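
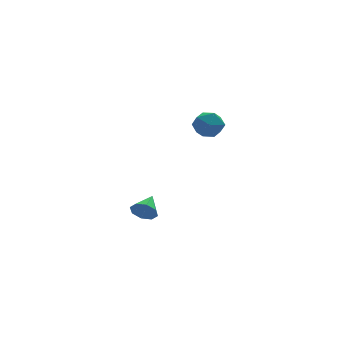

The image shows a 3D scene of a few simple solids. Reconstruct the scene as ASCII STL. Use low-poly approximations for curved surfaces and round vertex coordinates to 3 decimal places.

solid 
facet normal -0.276 0.961 0.034
outer loop
vertex -0.897 -1.28 2.902
vertex -1.758 -1.535 3.127
vertex -1.133 -1.379 3.792
endloop
endfacet
facet normal 0.413 0.887 0.208
outer loop
vertex -0.897 -1.28 2.902
vertex -1.133 -1.379 3.792
vertex -0.314 -1.69 3.493
endloop
endfacet
facet normal 0.746 0.572 -0.339
outer loop
vertex -0.897 -1.28 2.902
vertex -0.314 -1.69 3.493
vertex -0.433 -2.038 2.644
endloop
endfacet
facet normal 0.264 0.452 -0.852
outer loop
vertex -0.897 -1.28 2.902
vertex -0.433 -2.038 2.644
vertex -1.325 -1.942 2.418
endloop
endfacet
facet normal -0.367 0.692 -0.622
outer loop
vertex -0.897 -1.28 2.902
vertex -1.325 -1.942 2.418
vertex -1.758 -1.535 3.127
endloop
endfacet
facet normal 0.452 0.449 0.771
outer loop
vertex -0.314 -1.69 3.493
vertex -1.133 -1.379 3.792
vertex -0.815 -2.198 4.082
endloop
endfacet
facet normal -0.662 0.569 0.489
outer loop
vertex -1.133 -1.379 3.792
vertex -1.758 -1.535 3.127
vertex -1.707 -2.102 3.856
endloop
endfacet
facet normal -0.809 0.135 -0.572
outer loop
vertex -1.758 -1.535 3.127
vertex -1.325 -1.942 2.418
vertex -1.826 -2.45 3.007
endloop
endfacet
facet normal 0.212 -0.252 -0.944
outer loop
vertex -1.325 -1.942 2.418
vertex -0.433 -2.038 2.644
vertex -1.007 -2.761 2.708
endloop
endfacet
facet normal 0.992 -0.059 -0.115
outer loop
vertex -0.433 -2.038 2.644
vertex -0.314 -1.69 3.493
vertex -0.382 -2.605 3.373
endloop
endfacet
facet normal -0.264 -0.452 0.852
outer loop
vertex -1.243 -2.86 3.598
vertex -0.815 -2.198 4.082
vertex -1.707 -2.102 3.856
endloop
endfacet
facet normal -0.746 -0.572 0.339
outer loop
vertex -1.243 -2.86 3.598
vertex -1.707 -2.102 3.856
vertex -1.826 -2.45 3.007
endloop
endfacet
facet normal -0.413 -0.887 -0.208
outer loop
vertex -1.243 -2.86 3.598
vertex -1.826 -2.45 3.007
vertex -1.007 -2.761 2.708
endloop
endfacet
facet normal 0.276 -0.961 -0.034
outer loop
vertex -1.243 -2.86 3.598
vertex -1.007 -2.761 2.708
vertex -0.382 -2.605 3.373
endloop
endfacet
facet normal 0.367 -0.692 0.622
outer loop
vertex -1.243 -2.86 3.598
vertex -0.382 -2.605 3.373
vertex -0.815 -2.198 4.082
endloop
endfacet
facet normal -0.212 0.252 0.944
outer loop
vertex -1.707 -2.102 3.856
vertex -0.815 -2.198 4.082
vertex -1.133 -1.379 3.792
endloop
endfacet
facet normal -0.992 0.059 0.115
outer loop
vertex -1.826 -2.45 3.007
vertex -1.707 -2.102 3.856
vertex -1.758 -1.535 3.127
endloop
endfacet
facet normal -0.452 -0.449 -0.771
outer loop
vertex -1.007 -2.761 2.708
vertex -1.826 -2.45 3.007
vertex -1.325 -1.942 2.418
endloop
endfacet
facet normal 0.662 -0.569 -0.489
outer loop
vertex -0.382 -2.605 3.373
vertex -1.007 -2.761 2.708
vertex -0.433 -2.038 2.644
endloop
endfacet
facet normal 0.809 -0.135 0.572
outer loop
vertex -0.815 -2.198 4.082
vertex -0.382 -2.605 3.373
vertex -0.314 -1.69 3.493
endloop
endfacet
facet normal -0.567 -0.740 -0.363
outer loop
vertex -3.331 0.22 -4.345
vertex -3.749 0.223 -3.698
vertex -3.79 0.587 -4.376
endloop
endfacet
facet normal 0.496 0.565 -0.659
outer loop
vertex -3.331 0.22 -4.345
vertex -3.79 0.587 -4.376
vertex -2.971 1.237 -3.202
endloop
endfacet
facet normal -0.569 -0.739 -0.362
outer loop
vertex -3.79 0.587 -4.376
vertex -3.749 0.223 -3.698
vertex -4.225 0.742 -4.009
endloop
endfacet
facet normal -0.062 0.891 -0.450
outer loop
vertex -3.79 0.587 -4.376
vertex -4.225 0.742 -4.009
vertex -2.971 1.237 -3.202
endloop
endfacet
facet normal -0.568 -0.739 -0.363
outer loop
vertex -4.225 0.742 -4.009
vertex -3.749 0.223 -3.698
vertex -4.381 0.593 -3.461
endloop
endfacet
facet normal -0.431 0.894 0.121
outer loop
vertex -4.225 0.742 -4.009
vertex -4.381 0.593 -3.461
vertex -2.971 1.237 -3.202
endloop
endfacet
facet normal -0.568 -0.738 -0.363
outer loop
vertex -4.381 0.593 -3.461
vertex -3.749 0.223 -3.698
vertex -4.167 0.227 -3.052
endloop
endfacet
facet normal -0.394 0.573 0.719
outer loop
vertex -4.381 0.593 -3.461
vertex -4.167 0.227 -3.052
vertex -2.971 1.237 -3.202
endloop
endfacet
facet normal -0.566 -0.740 -0.362
outer loop
vertex -4.167 0.227 -3.052
vertex -3.749 0.223 -3.698
vertex -3.707 -0.14 -3.021
endloop
endfacet
facet normal 0.026 0.117 0.993
outer loop
vertex -4.167 0.227 -3.052
vertex -3.707 -0.14 -3.021
vertex -2.971 1.237 -3.202
endloop
endfacet
facet normal -0.568 -0.740 -0.361
outer loop
vertex -3.707 -0.14 -3.021
vertex -3.749 0.223 -3.698
vertex -3.272 -0.295 -3.387
endloop
endfacet
facet normal 0.585 -0.210 0.784
outer loop
vertex -3.707 -0.14 -3.021
vertex -3.272 -0.295 -3.387
vertex -2.971 1.237 -3.202
endloop
endfacet
facet normal -0.567 -0.740 -0.363
outer loop
vertex -3.272 -0.295 -3.387
vertex -3.749 0.223 -3.698
vertex -3.116 -0.146 -3.935
endloop
endfacet
facet normal 0.953 -0.213 0.213
outer loop
vertex -3.272 -0.295 -3.387
vertex -3.116 -0.146 -3.935
vertex -2.971 1.237 -3.202
endloop
endfacet
facet normal -0.567 -0.740 -0.363
outer loop
vertex -3.116 -0.146 -3.935
vertex -3.749 0.223 -3.698
vertex -3.331 0.22 -4.345
endloop
endfacet
facet normal 0.917 0.108 -0.385
outer loop
vertex -3.116 -0.146 -3.935
vertex -3.331 0.22 -4.345
vertex -2.971 1.237 -3.202
endloop
endfacet

endsolid


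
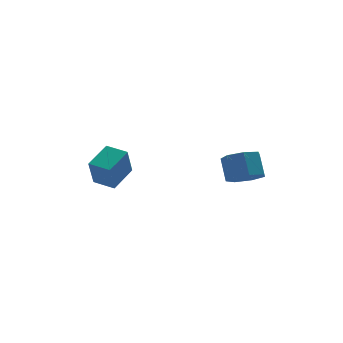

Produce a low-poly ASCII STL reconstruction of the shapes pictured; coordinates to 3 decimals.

solid 
facet normal -0.107 -0.651 -0.751
outer loop
vertex 2.516 -3.676 -2.981
vertex 1.975 -3.144 -3.365
vertex 2.82 -3.19 -3.446
endloop
endfacet
facet normal 0.905 -0.377 0.197
outer loop
vertex 2.516 -3.676 -2.981
vertex 2.82 -3.19 -3.446
vertex 2.646 -2.888 -2.072
endloop
endfacet
facet normal 0.905 -0.377 0.198
outer loop
vertex 2.646 -2.888 -2.072
vertex 2.82 -3.19 -3.446
vertex 2.95 -2.402 -2.536
endloop
endfacet
facet normal 0.107 0.651 0.752
outer loop
vertex 2.646 -2.888 -2.072
vertex 2.95 -2.402 -2.536
vertex 2.105 -2.356 -2.455
endloop
endfacet
facet normal -0.107 -0.651 -0.751
outer loop
vertex 2.82 -3.19 -3.446
vertex 1.975 -3.144 -3.365
vertex 2.488 -2.67 -3.849
endloop
endfacet
facet normal 0.886 0.280 -0.369
outer loop
vertex 2.82 -3.19 -3.446
vertex 2.488 -2.67 -3.849
vertex 2.95 -2.402 -2.536
endloop
endfacet
facet normal 0.886 0.279 -0.369
outer loop
vertex 2.95 -2.402 -2.536
vertex 2.488 -2.67 -3.849
vertex 2.618 -1.882 -2.94
endloop
endfacet
facet normal 0.107 0.652 0.751
outer loop
vertex 2.95 -2.402 -2.536
vertex 2.618 -1.882 -2.94
vertex 2.105 -2.356 -2.455
endloop
endfacet
facet normal -0.108 -0.651 -0.752
outer loop
vertex 2.488 -2.67 -3.849
vertex 1.975 -3.144 -3.365
vertex 1.769 -2.506 -3.888
endloop
endfacet
facet normal 0.201 0.726 -0.658
outer loop
vertex 2.488 -2.67 -3.849
vertex 1.769 -2.506 -3.888
vertex 2.618 -1.882 -2.94
endloop
endfacet
facet normal 0.201 0.726 -0.658
outer loop
vertex 2.618 -1.882 -2.94
vertex 1.769 -2.506 -3.888
vertex 1.899 -1.718 -2.979
endloop
endfacet
facet normal 0.108 0.652 0.751
outer loop
vertex 2.618 -1.882 -2.94
vertex 1.899 -1.718 -2.979
vertex 2.105 -2.356 -2.455
endloop
endfacet
facet normal -0.109 -0.651 -0.751
outer loop
vertex 1.769 -2.506 -3.888
vertex 1.975 -3.144 -3.365
vertex 1.206 -2.823 -3.532
endloop
endfacet
facet normal -0.637 0.625 -0.451
outer loop
vertex 1.769 -2.506 -3.888
vertex 1.206 -2.823 -3.532
vertex 1.899 -1.718 -2.979
endloop
endfacet
facet normal -0.637 0.625 -0.451
outer loop
vertex 1.899 -1.718 -2.979
vertex 1.206 -2.823 -3.532
vertex 1.336 -2.035 -2.623
endloop
endfacet
facet normal 0.108 0.652 0.751
outer loop
vertex 1.899 -1.718 -2.979
vertex 1.336 -2.035 -2.623
vertex 2.105 -2.356 -2.455
endloop
endfacet
facet normal -0.108 -0.650 -0.752
outer loop
vertex 1.206 -2.823 -3.532
vertex 1.975 -3.144 -3.365
vertex 1.222 -3.382 -3.051
endloop
endfacet
facet normal -0.994 0.054 0.096
outer loop
vertex 1.206 -2.823 -3.532
vertex 1.222 -3.382 -3.051
vertex 1.336 -2.035 -2.623
endloop
endfacet
facet normal -0.994 0.054 0.096
outer loop
vertex 1.336 -2.035 -2.623
vertex 1.222 -3.382 -3.051
vertex 1.352 -2.594 -2.142
endloop
endfacet
facet normal 0.107 0.650 0.752
outer loop
vertex 1.336 -2.035 -2.623
vertex 1.352 -2.594 -2.142
vertex 2.105 -2.356 -2.455
endloop
endfacet
facet normal -0.107 -0.652 -0.751
outer loop
vertex 1.222 -3.382 -3.051
vertex 1.975 -3.144 -3.365
vertex 1.805 -3.761 -2.805
endloop
endfacet
facet normal -0.603 -0.558 0.570
outer loop
vertex 1.222 -3.382 -3.051
vertex 1.805 -3.761 -2.805
vertex 1.352 -2.594 -2.142
endloop
endfacet
facet normal -0.603 -0.558 0.570
outer loop
vertex 1.352 -2.594 -2.142
vertex 1.805 -3.761 -2.805
vertex 1.935 -2.973 -1.896
endloop
endfacet
facet normal 0.106 0.651 0.751
outer loop
vertex 1.352 -2.594 -2.142
vertex 1.935 -2.973 -1.896
vertex 2.105 -2.356 -2.455
endloop
endfacet
facet normal -0.108 -0.652 -0.751
outer loop
vertex 1.805 -3.761 -2.805
vertex 1.975 -3.144 -3.365
vertex 2.516 -3.676 -2.981
endloop
endfacet
facet normal 0.242 -0.750 0.616
outer loop
vertex 1.805 -3.761 -2.805
vertex 2.516 -3.676 -2.981
vertex 1.935 -2.973 -1.896
endloop
endfacet
facet normal 0.242 -0.750 0.616
outer loop
vertex 1.935 -2.973 -1.896
vertex 2.516 -3.676 -2.981
vertex 2.646 -2.888 -2.072
endloop
endfacet
facet normal 0.108 0.651 0.751
outer loop
vertex 1.935 -2.973 -1.896
vertex 2.646 -2.888 -2.072
vertex 2.105 -2.356 -2.455
endloop
endfacet
facet normal -0.788 -0.516 -0.337
outer loop
vertex -3.391 -1.448 -2.528
vertex -3.981 -0.594 -2.455
vertex -3.047 -1.097 -3.87
endloop
endfacet
facet normal 0.566 -0.821 -0.070
outer loop
vertex -1.959 -0.386 -3.405
vertex -3.391 -1.448 -2.528
vertex -3.047 -1.097 -3.87
endloop
endfacet
facet normal -0.788 -0.515 -0.337
outer loop
vertex -3.047 -1.097 -3.87
vertex -3.981 -0.594 -2.455
vertex -3.636 -0.243 -3.798
endloop
endfacet
facet normal 0.241 0.245 -0.939
outer loop
vertex -3.636 -0.243 -3.798
vertex -1.959 -0.386 -3.405
vertex -3.047 -1.097 -3.87
endloop
endfacet
facet normal -0.240 -0.246 0.939
outer loop
vertex -3.391 -1.448 -2.528
vertex -2.893 0.117 -1.99
vertex -3.981 -0.594 -2.455
endloop
endfacet
facet normal 0.567 -0.821 -0.069
outer loop
vertex -2.304 -0.737 -2.062
vertex -3.391 -1.448 -2.528
vertex -1.959 -0.386 -3.405
endloop
endfacet
facet normal -0.242 -0.246 0.939
outer loop
vertex -2.304 -0.737 -2.062
vertex -2.893 0.117 -1.99
vertex -3.391 -1.448 -2.528
endloop
endfacet
facet normal -0.566 0.821 0.069
outer loop
vertex -3.981 -0.594 -2.455
vertex -2.893 0.117 -1.99
vertex -3.636 -0.243 -3.798
endloop
endfacet
facet normal 0.241 0.247 -0.939
outer loop
vertex -2.549 0.468 -3.332
vertex -1.959 -0.386 -3.405
vertex -3.636 -0.243 -3.798
endloop
endfacet
facet normal -0.567 0.821 0.069
outer loop
vertex -3.636 -0.243 -3.798
vertex -2.893 0.117 -1.99
vertex -2.549 0.468 -3.332
endloop
endfacet
facet normal 0.788 0.515 0.337
outer loop
vertex -2.549 0.468 -3.332
vertex -2.304 -0.737 -2.062
vertex -1.959 -0.386 -3.405
endloop
endfacet
facet normal 0.788 0.515 0.337
outer loop
vertex -2.893 0.117 -1.99
vertex -2.304 -0.737 -2.062
vertex -2.549 0.468 -3.332
endloop
endfacet

endsolid


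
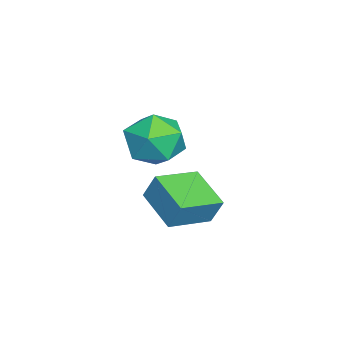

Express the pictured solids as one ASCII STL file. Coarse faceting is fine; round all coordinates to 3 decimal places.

solid 
facet normal -0.693 0.693 -0.199
outer loop
vertex -1.284 0.773 -1.096
vertex -0.001 1.87 -1.749
vertex -1.433 0.323 -2.144
endloop
endfacet
facet normal -0.709 -0.606 0.361
outer loop
vertex -0.199 -0.91 -1.791
vertex -1.284 0.773 -1.096
vertex -1.433 0.323 -2.144
endloop
endfacet
facet normal -0.693 0.693 -0.199
outer loop
vertex -1.433 0.323 -2.144
vertex -0.001 1.87 -1.749
vertex -0.15 1.42 -2.797
endloop
endfacet
facet normal -0.130 -0.391 -0.911
outer loop
vertex -0.15 1.42 -2.797
vertex -0.199 -0.91 -1.791
vertex -1.433 0.323 -2.144
endloop
endfacet
facet normal 0.130 0.391 0.911
outer loop
vertex -1.284 0.773 -1.096
vertex 1.233 0.637 -1.396
vertex -0.001 1.87 -1.749
endloop
endfacet
facet normal -0.709 -0.606 0.361
outer loop
vertex -0.05 -0.46 -0.743
vertex -1.284 0.773 -1.096
vertex -0.199 -0.91 -1.791
endloop
endfacet
facet normal 0.130 0.391 0.911
outer loop
vertex -0.05 -0.46 -0.743
vertex 1.233 0.637 -1.396
vertex -1.284 0.773 -1.096
endloop
endfacet
facet normal 0.709 0.606 -0.361
outer loop
vertex -0.001 1.87 -1.749
vertex 1.233 0.637 -1.396
vertex -0.15 1.42 -2.797
endloop
endfacet
facet normal -0.130 -0.391 -0.911
outer loop
vertex 1.084 0.187 -2.444
vertex -0.199 -0.91 -1.791
vertex -0.15 1.42 -2.797
endloop
endfacet
facet normal 0.709 0.606 -0.361
outer loop
vertex -0.15 1.42 -2.797
vertex 1.233 0.637 -1.396
vertex 1.084 0.187 -2.444
endloop
endfacet
facet normal 0.693 -0.693 0.199
outer loop
vertex 1.084 0.187 -2.444
vertex -0.05 -0.46 -0.743
vertex -0.199 -0.91 -1.791
endloop
endfacet
facet normal 0.693 -0.693 0.199
outer loop
vertex 1.233 0.637 -1.396
vertex -0.05 -0.46 -0.743
vertex 1.084 0.187 -2.444
endloop
endfacet
facet normal -0.992 0.000 0.125
outer loop
vertex -0.027 -0.248 1.062
vertex 0.098 -0.889 2.055
vertex 0.105 0.298 2.109
endloop
endfacet
facet normal -0.778 0.592 -0.211
outer loop
vertex -0.027 -0.248 1.062
vertex 0.105 0.298 2.109
vertex 0.676 0.706 1.15
endloop
endfacet
facet normal -0.437 0.397 -0.807
outer loop
vertex -0.027 -0.248 1.062
vertex 0.676 0.706 1.15
vertex 1.022 -0.229 0.503
endloop
endfacet
facet normal -0.442 -0.317 -0.839
outer loop
vertex -0.027 -0.248 1.062
vertex 1.022 -0.229 0.503
vertex 0.665 -1.215 1.063
endloop
endfacet
facet normal -0.784 -0.562 -0.264
outer loop
vertex -0.027 -0.248 1.062
vertex 0.665 -1.215 1.063
vertex 0.098 -0.889 2.055
endloop
endfacet
facet normal -0.309 0.927 0.210
outer loop
vertex 0.676 0.706 1.15
vertex 0.105 0.298 2.109
vertex 1.235 0.655 2.197
endloop
endfacet
facet normal -0.657 -0.030 0.754
outer loop
vertex 0.105 0.298 2.109
vertex 0.098 -0.889 2.055
vertex 0.878 -0.331 2.757
endloop
endfacet
facet normal -0.320 -0.939 0.125
outer loop
vertex 0.098 -0.889 2.055
vertex 0.665 -1.215 1.063
vertex 1.224 -1.266 2.11
endloop
endfacet
facet normal 0.234 -0.543 -0.806
outer loop
vertex 0.665 -1.215 1.063
vertex 1.022 -0.229 0.503
vertex 1.795 -0.858 1.151
endloop
endfacet
facet normal 0.241 0.611 -0.754
outer loop
vertex 1.022 -0.229 0.503
vertex 0.676 0.706 1.15
vertex 1.802 0.329 1.205
endloop
endfacet
facet normal 0.442 0.317 0.839
outer loop
vertex 1.927 -0.312 2.198
vertex 1.235 0.655 2.197
vertex 0.878 -0.331 2.757
endloop
endfacet
facet normal 0.437 -0.397 0.807
outer loop
vertex 1.927 -0.312 2.198
vertex 0.878 -0.331 2.757
vertex 1.224 -1.266 2.11
endloop
endfacet
facet normal 0.778 -0.592 0.211
outer loop
vertex 1.927 -0.312 2.198
vertex 1.224 -1.266 2.11
vertex 1.795 -0.858 1.151
endloop
endfacet
facet normal 0.992 -0.000 -0.125
outer loop
vertex 1.927 -0.312 2.198
vertex 1.795 -0.858 1.151
vertex 1.802 0.329 1.205
endloop
endfacet
facet normal 0.784 0.562 0.264
outer loop
vertex 1.927 -0.312 2.198
vertex 1.802 0.329 1.205
vertex 1.235 0.655 2.197
endloop
endfacet
facet normal -0.234 0.543 0.806
outer loop
vertex 0.878 -0.331 2.757
vertex 1.235 0.655 2.197
vertex 0.105 0.298 2.109
endloop
endfacet
facet normal -0.241 -0.611 0.754
outer loop
vertex 1.224 -1.266 2.11
vertex 0.878 -0.331 2.757
vertex 0.098 -0.889 2.055
endloop
endfacet
facet normal 0.309 -0.927 -0.210
outer loop
vertex 1.795 -0.858 1.151
vertex 1.224 -1.266 2.11
vertex 0.665 -1.215 1.063
endloop
endfacet
facet normal 0.657 0.030 -0.754
outer loop
vertex 1.802 0.329 1.205
vertex 1.795 -0.858 1.151
vertex 1.022 -0.229 0.503
endloop
endfacet
facet normal 0.320 0.939 -0.125
outer loop
vertex 1.235 0.655 2.197
vertex 1.802 0.329 1.205
vertex 0.676 0.706 1.15
endloop
endfacet

endsolid


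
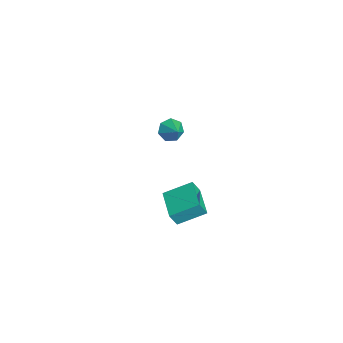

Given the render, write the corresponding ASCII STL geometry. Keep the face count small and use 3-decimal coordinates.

solid 
facet normal -0.996 0.005 0.092
outer loop
vertex 2.656 -2.605 3.888
vertex 2.725 -1.173 4.551
vertex 2.581 -2.217 3.058
endloop
endfacet
facet normal -0.044 -0.907 -0.420
outer loop
vertex 4.195 -2.227 2.909
vertex 2.656 -2.605 3.888
vertex 2.581 -2.217 3.058
endloop
endfacet
facet normal -0.996 0.006 0.092
outer loop
vertex 2.581 -2.217 3.058
vertex 2.725 -1.173 4.551
vertex 2.651 -0.785 3.721
endloop
endfacet
facet normal -0.081 0.422 -0.903
outer loop
vertex 2.651 -0.785 3.721
vertex 4.195 -2.227 2.909
vertex 2.581 -2.217 3.058
endloop
endfacet
facet normal 0.081 -0.422 0.903
outer loop
vertex 2.656 -2.605 3.888
vertex 4.339 -1.183 4.402
vertex 2.725 -1.173 4.551
endloop
endfacet
facet normal -0.044 -0.907 -0.420
outer loop
vertex 4.269 -2.615 3.739
vertex 2.656 -2.605 3.888
vertex 4.195 -2.227 2.909
endloop
endfacet
facet normal 0.081 -0.422 0.903
outer loop
vertex 4.269 -2.615 3.739
vertex 4.339 -1.183 4.402
vertex 2.656 -2.605 3.888
endloop
endfacet
facet normal 0.044 0.907 0.420
outer loop
vertex 2.725 -1.173 4.551
vertex 4.339 -1.183 4.402
vertex 2.651 -0.785 3.721
endloop
endfacet
facet normal -0.081 0.422 -0.903
outer loop
vertex 4.264 -0.795 3.572
vertex 4.195 -2.227 2.909
vertex 2.651 -0.785 3.721
endloop
endfacet
facet normal 0.044 0.907 0.420
outer loop
vertex 2.651 -0.785 3.721
vertex 4.339 -1.183 4.402
vertex 4.264 -0.795 3.572
endloop
endfacet
facet normal 0.996 -0.006 -0.091
outer loop
vertex 4.264 -0.795 3.572
vertex 4.269 -2.615 3.739
vertex 4.195 -2.227 2.909
endloop
endfacet
facet normal 0.996 -0.006 -0.093
outer loop
vertex 4.339 -1.183 4.402
vertex 4.269 -2.615 3.739
vertex 4.264 -0.795 3.572
endloop
endfacet
facet normal -0.797 -0.168 -0.580
outer loop
vertex -3.07 -0.691 2.033
vertex -3.432 -0.923 2.598
vertex -3.386 -0.262 2.343
endloop
endfacet
facet normal 0.675 0.689 -0.265
outer loop
vertex -3.07 -0.691 2.033
vertex -3.386 -0.262 2.343
vertex -2.548 -0.737 3.242
endloop
endfacet
facet normal -0.796 -0.169 -0.581
outer loop
vertex -3.386 -0.262 2.343
vertex -3.432 -0.923 2.598
vertex -3.737 -0.331 2.844
endloop
endfacet
facet normal 0.223 0.932 0.285
outer loop
vertex -3.386 -0.262 2.343
vertex -3.737 -0.331 2.844
vertex -2.548 -0.737 3.242
endloop
endfacet
facet normal -0.797 -0.170 -0.580
outer loop
vertex -3.737 -0.331 2.844
vertex -3.432 -0.923 2.598
vertex -3.858 -0.845 3.161
endloop
endfacet
facet normal -0.096 0.539 0.837
outer loop
vertex -3.737 -0.331 2.844
vertex -3.858 -0.845 3.161
vertex -2.548 -0.737 3.242
endloop
endfacet
facet normal -0.797 -0.167 -0.580
outer loop
vertex -3.858 -0.845 3.161
vertex -3.432 -0.923 2.598
vertex -3.659 -1.419 3.053
endloop
endfacet
facet normal -0.044 -0.199 0.979
outer loop
vertex -3.858 -0.845 3.161
vertex -3.659 -1.419 3.053
vertex -2.548 -0.737 3.242
endloop
endfacet
facet normal -0.797 -0.168 -0.581
outer loop
vertex -3.659 -1.419 3.053
vertex -3.432 -0.923 2.598
vertex -3.289 -1.619 2.603
endloop
endfacet
facet normal 0.341 -0.722 0.602
outer loop
vertex -3.659 -1.419 3.053
vertex -3.289 -1.619 2.603
vertex -2.548 -0.737 3.242
endloop
endfacet
facet normal -0.797 -0.168 -0.580
outer loop
vertex -3.289 -1.619 2.603
vertex -3.432 -0.923 2.598
vertex -3.027 -1.295 2.149
endloop
endfacet
facet normal 0.770 -0.638 -0.011
outer loop
vertex -3.289 -1.619 2.603
vertex -3.027 -1.295 2.149
vertex -2.548 -0.737 3.242
endloop
endfacet
facet normal -0.797 -0.168 -0.580
outer loop
vertex -3.027 -1.295 2.149
vertex -3.432 -0.923 2.598
vertex -3.07 -0.691 2.033
endloop
endfacet
facet normal 0.918 -0.011 -0.397
outer loop
vertex -3.027 -1.295 2.149
vertex -3.07 -0.691 2.033
vertex -2.548 -0.737 3.242
endloop
endfacet

endsolid


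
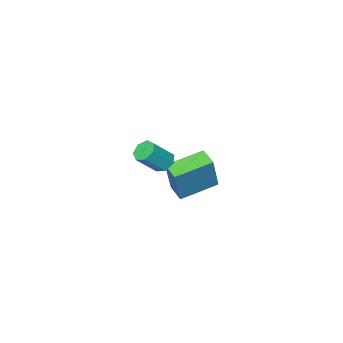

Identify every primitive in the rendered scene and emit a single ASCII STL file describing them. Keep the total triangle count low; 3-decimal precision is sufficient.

solid 
facet normal -0.941 0.239 0.239
outer loop
vertex -1.523 -2.456 -0.707
vertex -1.344 -1.554 -0.904
vertex -2.075 -2.756 -2.585
endloop
endfacet
facet normal -0.190 -0.959 0.209
outer loop
vertex -0.296 -3.206 -3.036
vertex -1.523 -2.456 -0.707
vertex -2.075 -2.756 -2.585
endloop
endfacet
facet normal -0.941 0.239 0.239
outer loop
vertex -2.075 -2.756 -2.585
vertex -1.344 -1.554 -0.904
vertex -1.896 -1.854 -2.782
endloop
endfacet
facet normal -0.279 -0.152 -0.948
outer loop
vertex -1.896 -1.854 -2.782
vertex -0.296 -3.206 -3.036
vertex -2.075 -2.756 -2.585
endloop
endfacet
facet normal 0.279 0.152 0.948
outer loop
vertex -1.523 -2.456 -0.707
vertex 0.435 -2.004 -1.355
vertex -1.344 -1.554 -0.904
endloop
endfacet
facet normal -0.190 -0.959 0.209
outer loop
vertex 0.256 -2.906 -1.158
vertex -1.523 -2.456 -0.707
vertex -0.296 -3.206 -3.036
endloop
endfacet
facet normal 0.279 0.152 0.948
outer loop
vertex 0.256 -2.906 -1.158
vertex 0.435 -2.004 -1.355
vertex -1.523 -2.456 -0.707
endloop
endfacet
facet normal 0.190 0.959 -0.209
outer loop
vertex -1.344 -1.554 -0.904
vertex 0.435 -2.004 -1.355
vertex -1.896 -1.854 -2.782
endloop
endfacet
facet normal -0.279 -0.152 -0.948
outer loop
vertex -0.117 -2.304 -3.233
vertex -0.296 -3.206 -3.036
vertex -1.896 -1.854 -2.782
endloop
endfacet
facet normal 0.190 0.959 -0.209
outer loop
vertex -1.896 -1.854 -2.782
vertex 0.435 -2.004 -1.355
vertex -0.117 -2.304 -3.233
endloop
endfacet
facet normal 0.941 -0.239 -0.239
outer loop
vertex -0.117 -2.304 -3.233
vertex 0.256 -2.906 -1.158
vertex -0.296 -3.206 -3.036
endloop
endfacet
facet normal 0.941 -0.239 -0.239
outer loop
vertex 0.435 -2.004 -1.355
vertex 0.256 -2.906 -1.158
vertex -0.117 -2.304 -3.233
endloop
endfacet
facet normal -0.666 0.145 -0.731
outer loop
vertex 3.567 1.407 2.352
vertex 3.283 0.955 2.521
vertex 3.221 1.487 2.683
endloop
endfacet
facet normal 0.219 0.976 -0.007
outer loop
vertex 3.567 1.407 2.352
vertex 3.221 1.487 2.683
vertex 4.441 1.217 3.309
endloop
endfacet
facet normal 0.220 0.975 -0.008
outer loop
vertex 4.441 1.217 3.309
vertex 3.221 1.487 2.683
vertex 4.095 1.298 3.641
endloop
endfacet
facet normal 0.667 -0.144 0.731
outer loop
vertex 4.441 1.217 3.309
vertex 4.095 1.298 3.641
vertex 4.157 0.765 3.479
endloop
endfacet
facet normal -0.668 0.145 -0.730
outer loop
vertex 3.221 1.487 2.683
vertex 3.283 0.955 2.521
vertex 2.922 1.167 2.893
endloop
endfacet
facet normal -0.419 0.738 0.528
outer loop
vertex 3.221 1.487 2.683
vertex 2.922 1.167 2.893
vertex 4.095 1.298 3.641
endloop
endfacet
facet normal -0.420 0.737 0.530
outer loop
vertex 4.095 1.298 3.641
vertex 2.922 1.167 2.893
vertex 3.796 0.977 3.85
endloop
endfacet
facet normal 0.667 -0.145 0.731
outer loop
vertex 4.095 1.298 3.641
vertex 3.796 0.977 3.85
vertex 4.157 0.765 3.479
endloop
endfacet
facet normal -0.668 0.144 -0.730
outer loop
vertex 2.922 1.167 2.893
vertex 3.283 0.955 2.521
vertex 2.895 0.687 2.823
endloop
endfacet
facet normal -0.743 -0.056 0.667
outer loop
vertex 2.922 1.167 2.893
vertex 2.895 0.687 2.823
vertex 3.796 0.977 3.85
endloop
endfacet
facet normal -0.743 -0.056 0.667
outer loop
vertex 3.796 0.977 3.85
vertex 2.895 0.687 2.823
vertex 3.769 0.497 3.78
endloop
endfacet
facet normal 0.667 -0.144 0.731
outer loop
vertex 3.796 0.977 3.85
vertex 3.769 0.497 3.78
vertex 4.157 0.765 3.479
endloop
endfacet
facet normal -0.668 0.143 -0.731
outer loop
vertex 2.895 0.687 2.823
vertex 3.283 0.955 2.521
vertex 3.16 0.408 2.526
endloop
endfacet
facet normal -0.508 -0.806 0.304
outer loop
vertex 2.895 0.687 2.823
vertex 3.16 0.408 2.526
vertex 3.769 0.497 3.78
endloop
endfacet
facet normal -0.507 -0.807 0.303
outer loop
vertex 3.769 0.497 3.78
vertex 3.16 0.408 2.526
vertex 4.034 0.219 3.483
endloop
endfacet
facet normal 0.667 -0.145 0.731
outer loop
vertex 3.769 0.497 3.78
vertex 4.034 0.219 3.483
vertex 4.157 0.765 3.479
endloop
endfacet
facet normal -0.668 0.143 -0.730
outer loop
vertex 3.16 0.408 2.526
vertex 3.283 0.955 2.521
vertex 3.518 0.542 2.225
endloop
endfacet
facet normal 0.112 -0.950 -0.290
outer loop
vertex 3.16 0.408 2.526
vertex 3.518 0.542 2.225
vertex 4.034 0.219 3.483
endloop
endfacet
facet normal 0.110 -0.951 -0.289
outer loop
vertex 4.034 0.219 3.483
vertex 3.518 0.542 2.225
vertex 4.392 0.352 3.182
endloop
endfacet
facet normal 0.668 -0.145 0.730
outer loop
vertex 4.034 0.219 3.483
vertex 4.392 0.352 3.182
vertex 4.157 0.765 3.479
endloop
endfacet
facet normal -0.666 0.145 -0.731
outer loop
vertex 3.518 0.542 2.225
vertex 3.283 0.955 2.521
vertex 3.699 0.986 2.148
endloop
endfacet
facet normal 0.645 -0.378 -0.664
outer loop
vertex 3.518 0.542 2.225
vertex 3.699 0.986 2.148
vertex 4.392 0.352 3.182
endloop
endfacet
facet normal 0.645 -0.378 -0.664
outer loop
vertex 4.392 0.352 3.182
vertex 3.699 0.986 2.148
vertex 4.573 0.796 3.105
endloop
endfacet
facet normal 0.667 -0.145 0.730
outer loop
vertex 4.392 0.352 3.182
vertex 4.573 0.796 3.105
vertex 4.157 0.765 3.479
endloop
endfacet
facet normal -0.666 0.145 -0.731
outer loop
vertex 3.699 0.986 2.148
vertex 3.283 0.955 2.521
vertex 3.567 1.407 2.352
endloop
endfacet
facet normal 0.694 0.478 -0.538
outer loop
vertex 3.699 0.986 2.148
vertex 3.567 1.407 2.352
vertex 4.573 0.796 3.105
endloop
endfacet
facet normal 0.694 0.478 -0.538
outer loop
vertex 4.573 0.796 3.105
vertex 3.567 1.407 2.352
vertex 4.441 1.217 3.309
endloop
endfacet
facet normal 0.667 -0.145 0.730
outer loop
vertex 4.573 0.796 3.105
vertex 4.441 1.217 3.309
vertex 4.157 0.765 3.479
endloop
endfacet

endsolid


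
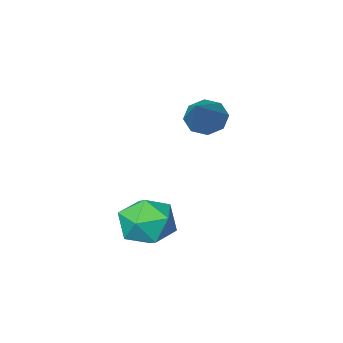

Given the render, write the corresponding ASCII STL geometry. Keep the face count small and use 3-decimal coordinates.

solid 
facet normal -0.535 -0.597 -0.598
outer loop
vertex 0.023 0.427 -0.362
vertex -0.542 0.826 -0.255
vertex -0.019 0.823 -0.72
endloop
endfacet
facet normal 0.965 -0.111 -0.236
outer loop
vertex 0.023 0.427 -0.362
vertex -0.019 0.823 -0.72
vertex 0.522 2.014 0.935
endloop
endfacet
facet normal -0.535 -0.597 -0.598
outer loop
vertex -0.019 0.823 -0.72
vertex -0.542 0.826 -0.255
vertex -0.367 1.221 -0.806
endloop
endfacet
facet normal 0.679 0.472 -0.562
outer loop
vertex -0.019 0.823 -0.72
vertex -0.367 1.221 -0.806
vertex 0.522 2.014 0.935
endloop
endfacet
facet normal -0.534 -0.598 -0.598
outer loop
vertex -0.367 1.221 -0.806
vertex -0.542 0.826 -0.255
vertex -0.818 1.387 -0.569
endloop
endfacet
facet normal 0.090 0.888 -0.451
outer loop
vertex -0.367 1.221 -0.806
vertex -0.818 1.387 -0.569
vertex 0.522 2.014 0.935
endloop
endfacet
facet normal -0.535 -0.598 -0.597
outer loop
vertex -0.818 1.387 -0.569
vertex -0.542 0.826 -0.255
vertex -1.107 1.225 -0.148
endloop
endfacet
facet normal -0.453 0.891 0.032
outer loop
vertex -0.818 1.387 -0.569
vertex -1.107 1.225 -0.148
vertex 0.522 2.014 0.935
endloop
endfacet
facet normal -0.535 -0.597 -0.598
outer loop
vertex -1.107 1.225 -0.148
vertex -0.542 0.826 -0.255
vertex -1.065 0.829 0.21
endloop
endfacet
facet normal -0.635 0.480 0.605
outer loop
vertex -1.107 1.225 -0.148
vertex -1.065 0.829 0.21
vertex 0.522 2.014 0.935
endloop
endfacet
facet normal -0.535 -0.597 -0.598
outer loop
vertex -1.065 0.829 0.21
vertex -0.542 0.826 -0.255
vertex -0.717 0.431 0.296
endloop
endfacet
facet normal -0.348 -0.103 0.932
outer loop
vertex -1.065 0.829 0.21
vertex -0.717 0.431 0.296
vertex 0.522 2.014 0.935
endloop
endfacet
facet normal -0.535 -0.597 -0.598
outer loop
vertex -0.717 0.431 0.296
vertex -0.542 0.826 -0.255
vertex -0.266 0.264 0.059
endloop
endfacet
facet normal 0.239 -0.519 0.821
outer loop
vertex -0.717 0.431 0.296
vertex -0.266 0.264 0.059
vertex 0.522 2.014 0.935
endloop
endfacet
facet normal -0.535 -0.597 -0.598
outer loop
vertex -0.266 0.264 0.059
vertex -0.542 0.826 -0.255
vertex 0.023 0.427 -0.362
endloop
endfacet
facet normal 0.784 -0.521 0.336
outer loop
vertex -0.266 0.264 0.059
vertex 0.023 0.427 -0.362
vertex 0.522 2.014 0.935
endloop
endfacet
facet normal -0.807 0.533 0.254
outer loop
vertex 1.767 3.065 -3.424
vertex 1.706 2.576 -2.591
vertex 2.229 3.389 -2.637
endloop
endfacet
facet normal -0.369 0.916 -0.160
outer loop
vertex 1.767 3.065 -3.424
vertex 2.229 3.389 -2.637
vertex 2.666 3.414 -3.5
endloop
endfacet
facet normal -0.284 0.564 -0.775
outer loop
vertex 1.767 3.065 -3.424
vertex 2.666 3.414 -3.5
vertex 2.413 2.617 -3.987
endloop
endfacet
facet normal -0.671 -0.036 -0.741
outer loop
vertex 1.767 3.065 -3.424
vertex 2.413 2.617 -3.987
vertex 1.82 2.1 -3.425
endloop
endfacet
facet normal -0.993 -0.054 -0.105
outer loop
vertex 1.767 3.065 -3.424
vertex 1.82 2.1 -3.425
vertex 1.706 2.576 -2.591
endloop
endfacet
facet normal 0.268 0.950 0.163
outer loop
vertex 2.666 3.414 -3.5
vertex 2.229 3.389 -2.637
vertex 3.16 3.14 -2.715
endloop
endfacet
facet normal -0.442 0.332 0.833
outer loop
vertex 2.229 3.389 -2.637
vertex 1.706 2.576 -2.591
vertex 2.567 2.623 -2.153
endloop
endfacet
facet normal -0.744 -0.619 0.252
outer loop
vertex 1.706 2.576 -2.591
vertex 1.82 2.1 -3.425
vertex 2.314 1.826 -2.64
endloop
endfacet
facet normal -0.223 -0.589 -0.777
outer loop
vertex 1.82 2.1 -3.425
vertex 2.413 2.617 -3.987
vertex 2.751 1.851 -3.503
endloop
endfacet
facet normal 0.403 0.381 -0.832
outer loop
vertex 2.413 2.617 -3.987
vertex 2.666 3.414 -3.5
vertex 3.274 2.664 -3.549
endloop
endfacet
facet normal 0.671 0.036 0.741
outer loop
vertex 3.213 2.175 -2.716
vertex 3.16 3.14 -2.715
vertex 2.567 2.623 -2.153
endloop
endfacet
facet normal 0.284 -0.564 0.775
outer loop
vertex 3.213 2.175 -2.716
vertex 2.567 2.623 -2.153
vertex 2.314 1.826 -2.64
endloop
endfacet
facet normal 0.369 -0.916 0.160
outer loop
vertex 3.213 2.175 -2.716
vertex 2.314 1.826 -2.64
vertex 2.751 1.851 -3.503
endloop
endfacet
facet normal 0.807 -0.533 -0.254
outer loop
vertex 3.213 2.175 -2.716
vertex 2.751 1.851 -3.503
vertex 3.274 2.664 -3.549
endloop
endfacet
facet normal 0.993 0.054 0.105
outer loop
vertex 3.213 2.175 -2.716
vertex 3.274 2.664 -3.549
vertex 3.16 3.14 -2.715
endloop
endfacet
facet normal 0.223 0.589 0.777
outer loop
vertex 2.567 2.623 -2.153
vertex 3.16 3.14 -2.715
vertex 2.229 3.389 -2.637
endloop
endfacet
facet normal -0.403 -0.381 0.832
outer loop
vertex 2.314 1.826 -2.64
vertex 2.567 2.623 -2.153
vertex 1.706 2.576 -2.591
endloop
endfacet
facet normal -0.268 -0.950 -0.163
outer loop
vertex 2.751 1.851 -3.503
vertex 2.314 1.826 -2.64
vertex 1.82 2.1 -3.425
endloop
endfacet
facet normal 0.442 -0.332 -0.833
outer loop
vertex 3.274 2.664 -3.549
vertex 2.751 1.851 -3.503
vertex 2.413 2.617 -3.987
endloop
endfacet
facet normal 0.744 0.619 -0.252
outer loop
vertex 3.16 3.14 -2.715
vertex 3.274 2.664 -3.549
vertex 2.666 3.414 -3.5
endloop
endfacet

endsolid


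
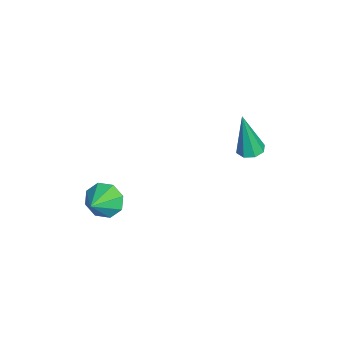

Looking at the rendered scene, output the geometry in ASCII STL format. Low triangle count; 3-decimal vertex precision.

solid 
facet normal -0.054 0.166 -0.985
outer loop
vertex -0.987 1.141 1.828
vertex -1.494 1.345 1.89
vertex -0.986 1.556 1.898
endloop
endfacet
facet normal 0.981 -0.035 0.191
outer loop
vertex -0.987 1.141 1.828
vertex -0.986 1.556 1.898
vertex -1.386 1.015 3.85
endloop
endfacet
facet normal -0.053 0.166 -0.985
outer loop
vertex -0.986 1.556 1.898
vertex -1.494 1.345 1.89
vertex -1.283 1.847 1.963
endloop
endfacet
facet normal 0.698 0.641 0.321
outer loop
vertex -0.986 1.556 1.898
vertex -1.283 1.847 1.963
vertex -1.386 1.015 3.85
endloop
endfacet
facet normal -0.055 0.166 -0.985
outer loop
vertex -1.283 1.847 1.963
vertex -1.494 1.345 1.89
vertex -1.703 1.844 1.986
endloop
endfacet
facet normal 0.016 0.915 0.404
outer loop
vertex -1.283 1.847 1.963
vertex -1.703 1.844 1.986
vertex -1.386 1.015 3.85
endloop
endfacet
facet normal -0.053 0.167 -0.984
outer loop
vertex -1.703 1.844 1.986
vertex -1.494 1.345 1.89
vertex -2.001 1.549 1.952
endloop
endfacet
facet normal -0.669 0.630 0.394
outer loop
vertex -1.703 1.844 1.986
vertex -2.001 1.549 1.952
vertex -1.386 1.015 3.85
endloop
endfacet
facet normal -0.054 0.166 -0.985
outer loop
vertex -2.001 1.549 1.952
vertex -1.494 1.345 1.89
vertex -2.001 1.133 1.882
endloop
endfacet
facet normal -0.954 -0.050 0.295
outer loop
vertex -2.001 1.549 1.952
vertex -2.001 1.133 1.882
vertex -1.386 1.015 3.85
endloop
endfacet
facet normal -0.054 0.165 -0.985
outer loop
vertex -2.001 1.133 1.882
vertex -1.494 1.345 1.89
vertex -1.704 0.842 1.817
endloop
endfacet
facet normal -0.671 -0.722 0.166
outer loop
vertex -2.001 1.133 1.882
vertex -1.704 0.842 1.817
vertex -1.386 1.015 3.85
endloop
endfacet
facet normal -0.053 0.165 -0.985
outer loop
vertex -1.704 0.842 1.817
vertex -1.494 1.345 1.89
vertex -1.284 0.845 1.795
endloop
endfacet
facet normal 0.011 -0.996 0.083
outer loop
vertex -1.704 0.842 1.817
vertex -1.284 0.845 1.795
vertex -1.386 1.015 3.85
endloop
endfacet
facet normal -0.054 0.164 -0.985
outer loop
vertex -1.284 0.845 1.795
vertex -1.494 1.345 1.89
vertex -0.987 1.141 1.828
endloop
endfacet
facet normal 0.698 -0.710 0.093
outer loop
vertex -1.284 0.845 1.795
vertex -0.987 1.141 1.828
vertex -1.386 1.015 3.85
endloop
endfacet
facet normal -0.839 0.254 -0.480
outer loop
vertex 3.212 -3.647 1.881
vertex 2.935 -3.361 2.516
vertex 3.342 -3.092 1.947
endloop
endfacet
facet normal 0.851 -0.139 -0.506
outer loop
vertex 3.212 -3.647 1.881
vertex 3.342 -3.092 1.947
vertex 3.925 -3.659 3.084
endloop
endfacet
facet normal -0.840 0.252 -0.481
outer loop
vertex 3.342 -3.092 1.947
vertex 2.935 -3.361 2.516
vertex 3.233 -2.694 2.346
endloop
endfacet
facet normal 0.864 0.454 -0.217
outer loop
vertex 3.342 -3.092 1.947
vertex 3.233 -2.694 2.346
vertex 3.925 -3.659 3.084
endloop
endfacet
facet normal -0.839 0.252 -0.481
outer loop
vertex 3.233 -2.694 2.346
vertex 2.935 -3.361 2.516
vertex 2.949 -2.687 2.845
endloop
endfacet
facet normal 0.619 0.706 0.343
outer loop
vertex 3.233 -2.694 2.346
vertex 2.949 -2.687 2.845
vertex 3.925 -3.659 3.084
endloop
endfacet
facet normal -0.839 0.252 -0.482
outer loop
vertex 2.949 -2.687 2.845
vertex 2.935 -3.361 2.516
vertex 2.657 -3.074 3.151
endloop
endfacet
facet normal 0.261 0.470 0.843
outer loop
vertex 2.949 -2.687 2.845
vertex 2.657 -3.074 3.151
vertex 3.925 -3.659 3.084
endloop
endfacet
facet normal -0.839 0.253 -0.482
outer loop
vertex 2.657 -3.074 3.151
vertex 2.935 -3.361 2.516
vertex 2.527 -3.63 3.086
endloop
endfacet
facet normal -0.001 -0.116 0.993
outer loop
vertex 2.657 -3.074 3.151
vertex 2.527 -3.63 3.086
vertex 3.925 -3.659 3.084
endloop
endfacet
facet normal -0.839 0.254 -0.481
outer loop
vertex 2.527 -3.63 3.086
vertex 2.935 -3.361 2.516
vertex 2.636 -4.028 2.686
endloop
endfacet
facet normal -0.014 -0.711 0.703
outer loop
vertex 2.527 -3.63 3.086
vertex 2.636 -4.028 2.686
vertex 3.925 -3.659 3.084
endloop
endfacet
facet normal -0.839 0.253 -0.482
outer loop
vertex 2.636 -4.028 2.686
vertex 2.935 -3.361 2.516
vertex 2.92 -4.035 2.188
endloop
endfacet
facet normal 0.231 -0.962 0.145
outer loop
vertex 2.636 -4.028 2.686
vertex 2.92 -4.035 2.188
vertex 3.925 -3.659 3.084
endloop
endfacet
facet normal -0.840 0.252 -0.480
outer loop
vertex 2.92 -4.035 2.188
vertex 2.935 -3.361 2.516
vertex 3.212 -3.647 1.881
endloop
endfacet
facet normal 0.589 -0.725 -0.356
outer loop
vertex 2.92 -4.035 2.188
vertex 3.212 -3.647 1.881
vertex 3.925 -3.659 3.084
endloop
endfacet

endsolid


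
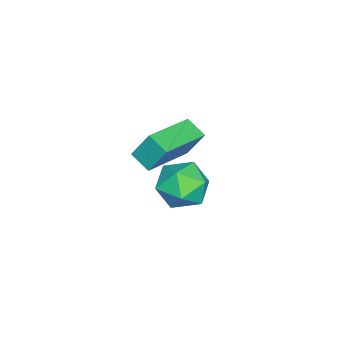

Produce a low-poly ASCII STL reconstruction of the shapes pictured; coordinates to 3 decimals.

solid 
facet normal -0.921 0.314 -0.229
outer loop
vertex -2.808 0.265 2.011
vertex -2.461 0.995 1.616
vertex -2.748 -0.351 0.925
endloop
endfacet
facet normal -0.385 -0.812 0.439
outer loop
vertex -0.739 -1.035 1.424
vertex -2.808 0.265 2.011
vertex -2.748 -0.351 0.925
endloop
endfacet
facet normal -0.921 0.314 -0.229
outer loop
vertex -2.748 -0.351 0.925
vertex -2.461 0.995 1.616
vertex -2.401 0.379 0.53
endloop
endfacet
facet normal 0.048 -0.493 -0.869
outer loop
vertex -2.401 0.379 0.53
vertex -0.739 -1.035 1.424
vertex -2.748 -0.351 0.925
endloop
endfacet
facet normal -0.048 0.493 0.869
outer loop
vertex -2.808 0.265 2.011
vertex -0.452 0.311 2.115
vertex -2.461 0.995 1.616
endloop
endfacet
facet normal -0.385 -0.812 0.439
outer loop
vertex -0.799 -0.419 2.51
vertex -2.808 0.265 2.011
vertex -0.739 -1.035 1.424
endloop
endfacet
facet normal -0.048 0.493 0.869
outer loop
vertex -0.799 -0.419 2.51
vertex -0.452 0.311 2.115
vertex -2.808 0.265 2.011
endloop
endfacet
facet normal 0.385 0.812 -0.439
outer loop
vertex -2.461 0.995 1.616
vertex -0.452 0.311 2.115
vertex -2.401 0.379 0.53
endloop
endfacet
facet normal 0.048 -0.493 -0.869
outer loop
vertex -0.392 -0.305 1.029
vertex -0.739 -1.035 1.424
vertex -2.401 0.379 0.53
endloop
endfacet
facet normal 0.385 0.812 -0.439
outer loop
vertex -2.401 0.379 0.53
vertex -0.452 0.311 2.115
vertex -0.392 -0.305 1.029
endloop
endfacet
facet normal 0.921 -0.314 0.229
outer loop
vertex -0.392 -0.305 1.029
vertex -0.799 -0.419 2.51
vertex -0.739 -1.035 1.424
endloop
endfacet
facet normal 0.921 -0.314 0.229
outer loop
vertex -0.452 0.311 2.115
vertex -0.799 -0.419 2.51
vertex -0.392 -0.305 1.029
endloop
endfacet
facet normal -0.055 0.403 0.914
outer loop
vertex -3.372 0.735 -1.768
vertex -4.194 0.03 -1.507
vertex -3.134 -0.256 -1.317
endloop
endfacet
facet normal 0.609 0.445 0.657
outer loop
vertex -3.372 0.735 -1.768
vertex -3.134 -0.256 -1.317
vertex -2.515 0.136 -2.157
endloop
endfacet
facet normal 0.586 0.809 0.044
outer loop
vertex -3.372 0.735 -1.768
vertex -2.515 0.136 -2.157
vertex -3.193 0.665 -2.866
endloop
endfacet
facet normal -0.093 0.993 -0.079
outer loop
vertex -3.372 0.735 -1.768
vertex -3.193 0.665 -2.866
vertex -4.231 0.599 -2.465
endloop
endfacet
facet normal -0.490 0.741 0.459
outer loop
vertex -3.372 0.735 -1.768
vertex -4.231 0.599 -2.465
vertex -4.194 0.03 -1.507
endloop
endfacet
facet normal 0.831 -0.217 0.511
outer loop
vertex -2.515 0.136 -2.157
vertex -3.134 -0.256 -1.317
vertex -2.809 -0.939 -2.135
endloop
endfacet
facet normal -0.243 -0.285 0.927
outer loop
vertex -3.134 -0.256 -1.317
vertex -4.194 0.03 -1.507
vertex -3.847 -1.005 -1.734
endloop
endfacet
facet normal -0.946 0.263 0.192
outer loop
vertex -4.194 0.03 -1.507
vertex -4.231 0.599 -2.465
vertex -4.525 -0.476 -2.443
endloop
endfacet
facet normal -0.305 0.668 -0.679
outer loop
vertex -4.231 0.599 -2.465
vertex -3.193 0.665 -2.866
vertex -3.906 -0.084 -3.283
endloop
endfacet
facet normal 0.794 0.372 -0.482
outer loop
vertex -3.193 0.665 -2.866
vertex -2.515 0.136 -2.157
vertex -2.846 -0.37 -3.093
endloop
endfacet
facet normal 0.093 -0.993 0.079
outer loop
vertex -3.668 -1.075 -2.832
vertex -2.809 -0.939 -2.135
vertex -3.847 -1.005 -1.734
endloop
endfacet
facet normal -0.586 -0.809 -0.044
outer loop
vertex -3.668 -1.075 -2.832
vertex -3.847 -1.005 -1.734
vertex -4.525 -0.476 -2.443
endloop
endfacet
facet normal -0.609 -0.445 -0.657
outer loop
vertex -3.668 -1.075 -2.832
vertex -4.525 -0.476 -2.443
vertex -3.906 -0.084 -3.283
endloop
endfacet
facet normal 0.055 -0.403 -0.914
outer loop
vertex -3.668 -1.075 -2.832
vertex -3.906 -0.084 -3.283
vertex -2.846 -0.37 -3.093
endloop
endfacet
facet normal 0.490 -0.741 -0.459
outer loop
vertex -3.668 -1.075 -2.832
vertex -2.846 -0.37 -3.093
vertex -2.809 -0.939 -2.135
endloop
endfacet
facet normal 0.305 -0.668 0.679
outer loop
vertex -3.847 -1.005 -1.734
vertex -2.809 -0.939 -2.135
vertex -3.134 -0.256 -1.317
endloop
endfacet
facet normal -0.794 -0.372 0.482
outer loop
vertex -4.525 -0.476 -2.443
vertex -3.847 -1.005 -1.734
vertex -4.194 0.03 -1.507
endloop
endfacet
facet normal -0.831 0.217 -0.511
outer loop
vertex -3.906 -0.084 -3.283
vertex -4.525 -0.476 -2.443
vertex -4.231 0.599 -2.465
endloop
endfacet
facet normal 0.243 0.285 -0.927
outer loop
vertex -2.846 -0.37 -3.093
vertex -3.906 -0.084 -3.283
vertex -3.193 0.665 -2.866
endloop
endfacet
facet normal 0.946 -0.263 -0.192
outer loop
vertex -2.809 -0.939 -2.135
vertex -2.846 -0.37 -3.093
vertex -2.515 0.136 -2.157
endloop
endfacet

endsolid


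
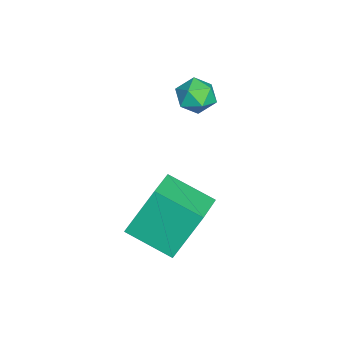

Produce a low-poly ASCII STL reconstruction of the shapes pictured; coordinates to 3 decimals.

solid 
facet normal 0.094 0.094 0.991
outer loop
vertex -0.958 4.135 2.123
vertex -1.432 3.513 2.227
vertex -0.652 3.409 2.163
endloop
endfacet
facet normal 0.681 0.323 0.657
outer loop
vertex -0.958 4.135 2.123
vertex -0.652 3.409 2.163
vertex -0.381 3.923 1.629
endloop
endfacet
facet normal 0.491 0.846 0.210
outer loop
vertex -0.958 4.135 2.123
vertex -0.381 3.923 1.629
vertex -0.993 4.344 1.364
endloop
endfacet
facet normal -0.215 0.939 0.268
outer loop
vertex -0.958 4.135 2.123
vertex -0.993 4.344 1.364
vertex -1.642 4.09 1.733
endloop
endfacet
facet normal -0.459 0.475 0.750
outer loop
vertex -0.958 4.135 2.123
vertex -1.642 4.09 1.733
vertex -1.432 3.513 2.227
endloop
endfacet
facet normal 0.939 -0.218 0.267
outer loop
vertex -0.381 3.923 1.629
vertex -0.652 3.409 2.163
vertex -0.498 3.17 1.427
endloop
endfacet
facet normal -0.012 -0.589 0.808
outer loop
vertex -0.652 3.409 2.163
vertex -1.432 3.513 2.227
vertex -1.147 2.916 1.796
endloop
endfacet
facet normal -0.907 0.029 0.419
outer loop
vertex -1.432 3.513 2.227
vertex -1.642 4.09 1.733
vertex -1.759 3.337 1.531
endloop
endfacet
facet normal -0.510 0.781 -0.360
outer loop
vertex -1.642 4.09 1.733
vertex -0.993 4.344 1.364
vertex -1.488 3.851 0.997
endloop
endfacet
facet normal 0.630 0.629 -0.455
outer loop
vertex -0.993 4.344 1.364
vertex -0.381 3.923 1.629
vertex -0.708 3.747 0.933
endloop
endfacet
facet normal 0.215 -0.939 -0.268
outer loop
vertex -1.182 3.125 1.037
vertex -0.498 3.17 1.427
vertex -1.147 2.916 1.796
endloop
endfacet
facet normal -0.491 -0.846 -0.210
outer loop
vertex -1.182 3.125 1.037
vertex -1.147 2.916 1.796
vertex -1.759 3.337 1.531
endloop
endfacet
facet normal -0.681 -0.323 -0.657
outer loop
vertex -1.182 3.125 1.037
vertex -1.759 3.337 1.531
vertex -1.488 3.851 0.997
endloop
endfacet
facet normal -0.094 -0.094 -0.991
outer loop
vertex -1.182 3.125 1.037
vertex -1.488 3.851 0.997
vertex -0.708 3.747 0.933
endloop
endfacet
facet normal 0.459 -0.475 -0.750
outer loop
vertex -1.182 3.125 1.037
vertex -0.708 3.747 0.933
vertex -0.498 3.17 1.427
endloop
endfacet
facet normal 0.510 -0.781 0.360
outer loop
vertex -1.147 2.916 1.796
vertex -0.498 3.17 1.427
vertex -0.652 3.409 2.163
endloop
endfacet
facet normal -0.630 -0.629 0.455
outer loop
vertex -1.759 3.337 1.531
vertex -1.147 2.916 1.796
vertex -1.432 3.513 2.227
endloop
endfacet
facet normal -0.939 0.218 -0.267
outer loop
vertex -1.488 3.851 0.997
vertex -1.759 3.337 1.531
vertex -1.642 4.09 1.733
endloop
endfacet
facet normal 0.012 0.589 -0.808
outer loop
vertex -0.708 3.747 0.933
vertex -1.488 3.851 0.997
vertex -0.993 4.344 1.364
endloop
endfacet
facet normal 0.907 -0.029 -0.419
outer loop
vertex -0.498 3.17 1.427
vertex -0.708 3.747 0.933
vertex -0.381 3.923 1.629
endloop
endfacet
facet normal -0.943 0.154 -0.295
outer loop
vertex 1.393 2.98 -0.511
vertex 1.89 4.63 -1.236
vertex 1.821 2.033 -2.371
endloop
endfacet
facet normal -0.266 -0.882 0.388
outer loop
vertex 3.31 1.79 -1.904
vertex 1.393 2.98 -0.511
vertex 1.821 2.033 -2.371
endloop
endfacet
facet normal -0.943 0.154 -0.295
outer loop
vertex 1.821 2.033 -2.371
vertex 1.89 4.63 -1.236
vertex 2.318 3.684 -3.096
endloop
endfacet
facet normal 0.201 -0.444 -0.873
outer loop
vertex 2.318 3.684 -3.096
vertex 3.31 1.79 -1.904
vertex 1.821 2.033 -2.371
endloop
endfacet
facet normal -0.201 0.444 0.873
outer loop
vertex 1.393 2.98 -0.511
vertex 3.379 4.387 -0.769
vertex 1.89 4.63 -1.236
endloop
endfacet
facet normal -0.266 -0.883 0.388
outer loop
vertex 2.882 2.736 -0.044
vertex 1.393 2.98 -0.511
vertex 3.31 1.79 -1.904
endloop
endfacet
facet normal -0.201 0.444 0.873
outer loop
vertex 2.882 2.736 -0.044
vertex 3.379 4.387 -0.769
vertex 1.393 2.98 -0.511
endloop
endfacet
facet normal 0.266 0.883 -0.388
outer loop
vertex 1.89 4.63 -1.236
vertex 3.379 4.387 -0.769
vertex 2.318 3.684 -3.096
endloop
endfacet
facet normal 0.201 -0.444 -0.873
outer loop
vertex 3.807 3.44 -2.629
vertex 3.31 1.79 -1.904
vertex 2.318 3.684 -3.096
endloop
endfacet
facet normal 0.266 0.882 -0.388
outer loop
vertex 2.318 3.684 -3.096
vertex 3.379 4.387 -0.769
vertex 3.807 3.44 -2.629
endloop
endfacet
facet normal 0.943 -0.154 0.295
outer loop
vertex 3.807 3.44 -2.629
vertex 2.882 2.736 -0.044
vertex 3.31 1.79 -1.904
endloop
endfacet
facet normal 0.943 -0.154 0.295
outer loop
vertex 3.379 4.387 -0.769
vertex 2.882 2.736 -0.044
vertex 3.807 3.44 -2.629
endloop
endfacet

endsolid


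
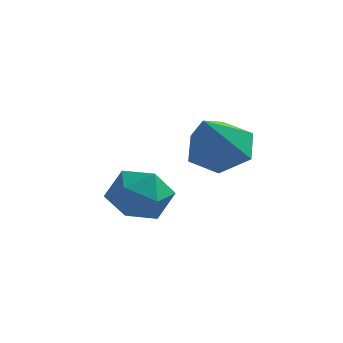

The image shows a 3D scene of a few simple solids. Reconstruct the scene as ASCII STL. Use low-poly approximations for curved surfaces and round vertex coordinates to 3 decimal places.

solid 
facet normal -0.303 0.952 -0.046
outer loop
vertex -0.982 -2.083 -2.425
vertex -1.646 -2.277 -2.067
vertex -1.027 -2.06 -1.648
endloop
endfacet
facet normal 0.409 0.913 -0.003
outer loop
vertex -0.982 -2.083 -2.425
vertex -1.027 -2.06 -1.648
vertex -0.391 -2.346 -1.993
endloop
endfacet
facet normal 0.642 0.527 -0.557
outer loop
vertex -0.982 -2.083 -2.425
vertex -0.391 -2.346 -1.993
vertex -0.616 -2.74 -2.625
endloop
endfacet
facet normal 0.074 0.328 -0.942
outer loop
vertex -0.982 -2.083 -2.425
vertex -0.616 -2.74 -2.625
vertex -1.392 -2.697 -2.671
endloop
endfacet
facet normal -0.510 0.591 -0.625
outer loop
vertex -0.982 -2.083 -2.425
vertex -1.392 -2.697 -2.671
vertex -1.646 -2.277 -2.067
endloop
endfacet
facet normal 0.575 0.561 0.595
outer loop
vertex -0.391 -2.346 -1.993
vertex -1.027 -2.06 -1.648
vertex -0.688 -2.703 -1.369
endloop
endfacet
facet normal -0.576 0.624 0.528
outer loop
vertex -1.027 -2.06 -1.648
vertex -1.646 -2.277 -2.067
vertex -1.464 -2.66 -1.415
endloop
endfacet
facet normal -0.911 0.040 -0.411
outer loop
vertex -1.646 -2.277 -2.067
vertex -1.392 -2.697 -2.671
vertex -1.689 -3.054 -2.047
endloop
endfacet
facet normal 0.034 -0.383 -0.923
outer loop
vertex -1.392 -2.697 -2.671
vertex -0.616 -2.74 -2.625
vertex -1.053 -3.34 -2.392
endloop
endfacet
facet normal 0.952 -0.060 -0.301
outer loop
vertex -0.616 -2.74 -2.625
vertex -0.391 -2.346 -1.993
vertex -0.434 -3.123 -1.973
endloop
endfacet
facet normal -0.074 -0.328 0.942
outer loop
vertex -1.098 -3.317 -1.615
vertex -0.688 -2.703 -1.369
vertex -1.464 -2.66 -1.415
endloop
endfacet
facet normal -0.642 -0.527 0.557
outer loop
vertex -1.098 -3.317 -1.615
vertex -1.464 -2.66 -1.415
vertex -1.689 -3.054 -2.047
endloop
endfacet
facet normal -0.409 -0.913 0.003
outer loop
vertex -1.098 -3.317 -1.615
vertex -1.689 -3.054 -2.047
vertex -1.053 -3.34 -2.392
endloop
endfacet
facet normal 0.303 -0.952 0.046
outer loop
vertex -1.098 -3.317 -1.615
vertex -1.053 -3.34 -2.392
vertex -0.434 -3.123 -1.973
endloop
endfacet
facet normal 0.510 -0.591 0.625
outer loop
vertex -1.098 -3.317 -1.615
vertex -0.434 -3.123 -1.973
vertex -0.688 -2.703 -1.369
endloop
endfacet
facet normal -0.034 0.383 0.923
outer loop
vertex -1.464 -2.66 -1.415
vertex -0.688 -2.703 -1.369
vertex -1.027 -2.06 -1.648
endloop
endfacet
facet normal -0.952 0.060 0.301
outer loop
vertex -1.689 -3.054 -2.047
vertex -1.464 -2.66 -1.415
vertex -1.646 -2.277 -2.067
endloop
endfacet
facet normal -0.575 -0.561 -0.595
outer loop
vertex -1.053 -3.34 -2.392
vertex -1.689 -3.054 -2.047
vertex -1.392 -2.697 -2.671
endloop
endfacet
facet normal 0.576 -0.624 -0.528
outer loop
vertex -0.434 -3.123 -1.973
vertex -1.053 -3.34 -2.392
vertex -0.616 -2.74 -2.625
endloop
endfacet
facet normal 0.911 -0.040 0.411
outer loop
vertex -0.688 -2.703 -1.369
vertex -0.434 -3.123 -1.973
vertex -0.391 -2.346 -1.993
endloop
endfacet
facet normal -0.067 0.717 -0.694
outer loop
vertex 1.557 -2.983 -0.534
vertex 0.849 -2.871 -0.35
vertex 1.385 -2.491 -0.009
endloop
endfacet
facet normal 0.921 -0.085 0.381
outer loop
vertex 1.557 -2.983 -0.534
vertex 1.385 -2.491 -0.009
vertex 0.951 -3.969 0.71
endloop
endfacet
facet normal -0.067 0.717 -0.694
outer loop
vertex 1.385 -2.491 -0.009
vertex 0.849 -2.871 -0.35
vertex 0.677 -2.379 0.175
endloop
endfacet
facet normal 0.287 0.350 0.892
outer loop
vertex 1.385 -2.491 -0.009
vertex 0.677 -2.379 0.175
vertex 0.951 -3.969 0.71
endloop
endfacet
facet normal -0.066 0.717 -0.694
outer loop
vertex 0.677 -2.379 0.175
vertex 0.849 -2.871 -0.35
vertex 0.141 -2.759 -0.167
endloop
endfacet
facet normal -0.608 0.157 0.778
outer loop
vertex 0.677 -2.379 0.175
vertex 0.141 -2.759 -0.167
vertex 0.951 -3.969 0.71
endloop
endfacet
facet normal -0.066 0.717 -0.694
outer loop
vertex 0.141 -2.759 -0.167
vertex 0.849 -2.871 -0.35
vertex 0.314 -3.251 -0.692
endloop
endfacet
facet normal -0.869 -0.470 0.154
outer loop
vertex 0.141 -2.759 -0.167
vertex 0.314 -3.251 -0.692
vertex 0.951 -3.969 0.71
endloop
endfacet
facet normal -0.067 0.718 -0.693
outer loop
vertex 0.314 -3.251 -0.692
vertex 0.849 -2.871 -0.35
vertex 1.022 -3.363 -0.876
endloop
endfacet
facet normal -0.236 -0.904 -0.356
outer loop
vertex 0.314 -3.251 -0.692
vertex 1.022 -3.363 -0.876
vertex 0.951 -3.969 0.71
endloop
endfacet
facet normal -0.067 0.718 -0.693
outer loop
vertex 1.022 -3.363 -0.876
vertex 0.849 -2.871 -0.35
vertex 1.557 -2.983 -0.534
endloop
endfacet
facet normal 0.660 -0.711 -0.242
outer loop
vertex 1.022 -3.363 -0.876
vertex 1.557 -2.983 -0.534
vertex 0.951 -3.969 0.71
endloop
endfacet

endsolid


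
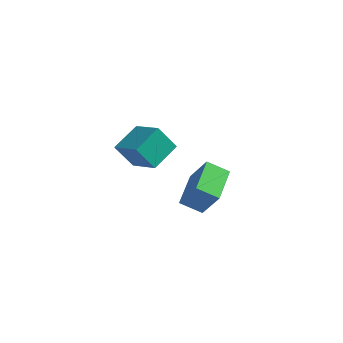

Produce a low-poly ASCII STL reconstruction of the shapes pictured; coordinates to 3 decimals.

solid 
facet normal -0.357 -0.428 0.830
outer loop
vertex -1.284 -1.355 -2.571
vertex -2.73 -1.032 -3.027
vertex -1.358 -2.736 -3.315
endloop
endfacet
facet normal 0.933 -0.209 0.294
outer loop
vertex -0.85 -2.128 -4.493
vertex -1.284 -1.355 -2.571
vertex -1.358 -2.736 -3.315
endloop
endfacet
facet normal -0.358 -0.428 0.830
outer loop
vertex -1.358 -2.736 -3.315
vertex -2.73 -1.032 -3.027
vertex -2.803 -2.413 -3.771
endloop
endfacet
facet normal -0.047 -0.879 -0.474
outer loop
vertex -2.803 -2.413 -3.771
vertex -0.85 -2.128 -4.493
vertex -1.358 -2.736 -3.315
endloop
endfacet
facet normal 0.047 0.879 0.474
outer loop
vertex -1.284 -1.355 -2.571
vertex -2.222 -0.424 -4.205
vertex -2.73 -1.032 -3.027
endloop
endfacet
facet normal 0.933 -0.208 0.294
outer loop
vertex -0.777 -0.747 -3.749
vertex -1.284 -1.355 -2.571
vertex -0.85 -2.128 -4.493
endloop
endfacet
facet normal 0.047 0.879 0.474
outer loop
vertex -0.777 -0.747 -3.749
vertex -2.222 -0.424 -4.205
vertex -1.284 -1.355 -2.571
endloop
endfacet
facet normal -0.933 0.208 -0.295
outer loop
vertex -2.73 -1.032 -3.027
vertex -2.222 -0.424 -4.205
vertex -2.803 -2.413 -3.771
endloop
endfacet
facet normal -0.047 -0.879 -0.474
outer loop
vertex -2.296 -1.805 -4.949
vertex -0.85 -2.128 -4.493
vertex -2.803 -2.413 -3.771
endloop
endfacet
facet normal -0.933 0.208 -0.294
outer loop
vertex -2.803 -2.413 -3.771
vertex -2.222 -0.424 -4.205
vertex -2.296 -1.805 -4.949
endloop
endfacet
facet normal 0.357 0.428 -0.830
outer loop
vertex -2.296 -1.805 -4.949
vertex -0.777 -0.747 -3.749
vertex -0.85 -2.128 -4.493
endloop
endfacet
facet normal 0.358 0.428 -0.830
outer loop
vertex -2.222 -0.424 -4.205
vertex -0.777 -0.747 -3.749
vertex -2.296 -1.805 -4.949
endloop
endfacet
facet normal -0.600 0.045 -0.799
outer loop
vertex 2.42 -4.686 -4.301
vertex 1.745 -3.093 -3.704
vertex 3.179 -4.161 -4.842
endloop
endfacet
facet normal 0.369 -0.870 -0.327
outer loop
vertex 4.055 -4.227 -3.676
vertex 2.42 -4.686 -4.301
vertex 3.179 -4.161 -4.842
endloop
endfacet
facet normal -0.600 0.045 -0.799
outer loop
vertex 3.179 -4.161 -4.842
vertex 1.745 -3.093 -3.704
vertex 2.504 -2.568 -4.245
endloop
endfacet
facet normal 0.710 0.490 -0.506
outer loop
vertex 2.504 -2.568 -4.245
vertex 4.055 -4.227 -3.676
vertex 3.179 -4.161 -4.842
endloop
endfacet
facet normal -0.710 -0.490 0.506
outer loop
vertex 2.42 -4.686 -4.301
vertex 2.621 -3.159 -2.538
vertex 1.745 -3.093 -3.704
endloop
endfacet
facet normal 0.369 -0.870 -0.327
outer loop
vertex 3.296 -4.752 -3.135
vertex 2.42 -4.686 -4.301
vertex 4.055 -4.227 -3.676
endloop
endfacet
facet normal -0.710 -0.490 0.506
outer loop
vertex 3.296 -4.752 -3.135
vertex 2.621 -3.159 -2.538
vertex 2.42 -4.686 -4.301
endloop
endfacet
facet normal -0.369 0.870 0.327
outer loop
vertex 1.745 -3.093 -3.704
vertex 2.621 -3.159 -2.538
vertex 2.504 -2.568 -4.245
endloop
endfacet
facet normal 0.710 0.490 -0.506
outer loop
vertex 3.38 -2.634 -3.079
vertex 4.055 -4.227 -3.676
vertex 2.504 -2.568 -4.245
endloop
endfacet
facet normal -0.369 0.870 0.327
outer loop
vertex 2.504 -2.568 -4.245
vertex 2.621 -3.159 -2.538
vertex 3.38 -2.634 -3.079
endloop
endfacet
facet normal 0.600 -0.045 0.799
outer loop
vertex 3.38 -2.634 -3.079
vertex 3.296 -4.752 -3.135
vertex 4.055 -4.227 -3.676
endloop
endfacet
facet normal 0.600 -0.045 0.799
outer loop
vertex 2.621 -3.159 -2.538
vertex 3.296 -4.752 -3.135
vertex 3.38 -2.634 -3.079
endloop
endfacet

endsolid


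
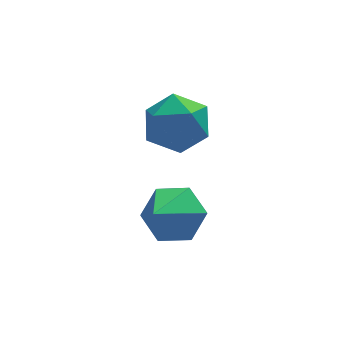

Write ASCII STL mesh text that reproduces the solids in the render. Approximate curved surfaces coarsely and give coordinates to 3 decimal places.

solid 
facet normal 0.483 0.585 -0.651
outer loop
vertex 4.117 0.933 -3.677
vertex 3.65 0.603 -4.32
vertex 3.372 1.3 -3.9
endloop
endfacet
facet normal -0.114 0.337 0.935
outer loop
vertex 4.117 0.933 -3.677
vertex 3.372 1.3 -3.9
vertex 2.97 -0.223 -3.4
endloop
endfacet
facet normal 0.482 0.585 -0.652
outer loop
vertex 3.372 1.3 -3.9
vertex 3.65 0.603 -4.32
vertex 2.905 0.97 -4.542
endloop
endfacet
facet normal -0.833 0.358 0.422
outer loop
vertex 3.372 1.3 -3.9
vertex 2.905 0.97 -4.542
vertex 2.97 -0.223 -3.4
endloop
endfacet
facet normal 0.482 0.585 -0.652
outer loop
vertex 2.905 0.97 -4.542
vertex 3.65 0.603 -4.32
vertex 3.183 0.272 -4.962
endloop
endfacet
facet normal -0.945 -0.251 -0.208
outer loop
vertex 2.905 0.97 -4.542
vertex 3.183 0.272 -4.962
vertex 2.97 -0.223 -3.4
endloop
endfacet
facet normal 0.482 0.585 -0.652
outer loop
vertex 3.183 0.272 -4.962
vertex 3.65 0.603 -4.32
vertex 3.928 -0.095 -4.74
endloop
endfacet
facet normal -0.338 -0.883 -0.326
outer loop
vertex 3.183 0.272 -4.962
vertex 3.928 -0.095 -4.74
vertex 2.97 -0.223 -3.4
endloop
endfacet
facet normal 0.483 0.585 -0.652
outer loop
vertex 3.928 -0.095 -4.74
vertex 3.65 0.603 -4.32
vertex 4.395 0.236 -4.097
endloop
endfacet
facet normal 0.383 -0.905 0.187
outer loop
vertex 3.928 -0.095 -4.74
vertex 4.395 0.236 -4.097
vertex 2.97 -0.223 -3.4
endloop
endfacet
facet normal 0.483 0.585 -0.651
outer loop
vertex 4.395 0.236 -4.097
vertex 3.65 0.603 -4.32
vertex 4.117 0.933 -3.677
endloop
endfacet
facet normal 0.495 -0.295 0.817
outer loop
vertex 4.395 0.236 -4.097
vertex 4.117 0.933 -3.677
vertex 2.97 -0.223 -3.4
endloop
endfacet
facet normal -0.981 0.100 0.168
outer loop
vertex 3.32 2.162 -1.576
vertex 3.16 1.379 -2.043
vertex 3.313 1.351 -1.131
endloop
endfacet
facet normal -0.602 0.388 0.698
outer loop
vertex 3.32 2.162 -1.576
vertex 3.313 1.351 -1.131
vertex 3.956 1.984 -0.929
endloop
endfacet
facet normal -0.177 0.891 0.419
outer loop
vertex 3.32 2.162 -1.576
vertex 3.956 1.984 -0.929
vertex 4.202 2.403 -1.716
endloop
endfacet
facet normal -0.294 0.912 -0.285
outer loop
vertex 3.32 2.162 -1.576
vertex 4.202 2.403 -1.716
vertex 3.71 2.029 -2.405
endloop
endfacet
facet normal -0.791 0.424 -0.440
outer loop
vertex 3.32 2.162 -1.576
vertex 3.71 2.029 -2.405
vertex 3.16 1.379 -2.043
endloop
endfacet
facet normal -0.187 -0.121 0.975
outer loop
vertex 3.956 1.984 -0.929
vertex 3.313 1.351 -1.131
vertex 4.19 1.091 -0.995
endloop
endfacet
facet normal -0.801 -0.588 0.116
outer loop
vertex 3.313 1.351 -1.131
vertex 3.16 1.379 -2.043
vertex 3.698 0.717 -1.684
endloop
endfacet
facet normal -0.494 -0.065 -0.867
outer loop
vertex 3.16 1.379 -2.043
vertex 3.71 2.029 -2.405
vertex 3.944 1.136 -2.471
endloop
endfacet
facet normal 0.310 0.725 -0.615
outer loop
vertex 3.71 2.029 -2.405
vertex 4.202 2.403 -1.716
vertex 4.587 1.769 -2.269
endloop
endfacet
facet normal 0.500 0.690 0.524
outer loop
vertex 4.202 2.403 -1.716
vertex 3.956 1.984 -0.929
vertex 4.74 1.741 -1.357
endloop
endfacet
facet normal 0.294 -0.912 0.285
outer loop
vertex 4.58 0.958 -1.824
vertex 4.19 1.091 -0.995
vertex 3.698 0.717 -1.684
endloop
endfacet
facet normal 0.177 -0.891 -0.419
outer loop
vertex 4.58 0.958 -1.824
vertex 3.698 0.717 -1.684
vertex 3.944 1.136 -2.471
endloop
endfacet
facet normal 0.602 -0.388 -0.698
outer loop
vertex 4.58 0.958 -1.824
vertex 3.944 1.136 -2.471
vertex 4.587 1.769 -2.269
endloop
endfacet
facet normal 0.981 -0.100 -0.168
outer loop
vertex 4.58 0.958 -1.824
vertex 4.587 1.769 -2.269
vertex 4.74 1.741 -1.357
endloop
endfacet
facet normal 0.791 -0.424 0.440
outer loop
vertex 4.58 0.958 -1.824
vertex 4.74 1.741 -1.357
vertex 4.19 1.091 -0.995
endloop
endfacet
facet normal -0.310 -0.725 0.615
outer loop
vertex 3.698 0.717 -1.684
vertex 4.19 1.091 -0.995
vertex 3.313 1.351 -1.131
endloop
endfacet
facet normal -0.500 -0.690 -0.524
outer loop
vertex 3.944 1.136 -2.471
vertex 3.698 0.717 -1.684
vertex 3.16 1.379 -2.043
endloop
endfacet
facet normal 0.187 0.121 -0.975
outer loop
vertex 4.587 1.769 -2.269
vertex 3.944 1.136 -2.471
vertex 3.71 2.029 -2.405
endloop
endfacet
facet normal 0.801 0.588 -0.116
outer loop
vertex 4.74 1.741 -1.357
vertex 4.587 1.769 -2.269
vertex 4.202 2.403 -1.716
endloop
endfacet
facet normal 0.494 0.065 0.867
outer loop
vertex 4.19 1.091 -0.995
vertex 4.74 1.741 -1.357
vertex 3.956 1.984 -0.929
endloop
endfacet

endsolid


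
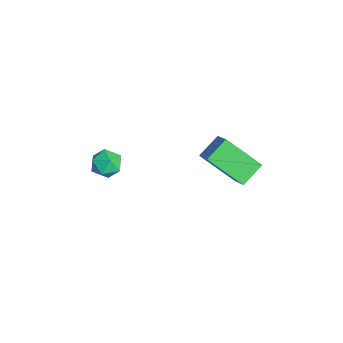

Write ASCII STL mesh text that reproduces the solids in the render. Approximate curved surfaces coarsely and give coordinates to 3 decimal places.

solid 
facet normal -0.440 -0.681 0.585
outer loop
vertex 2.381 0.768 1.945
vertex 1.848 1.616 2.53
vertex 1.232 0.698 0.999
endloop
endfacet
facet normal 0.460 -0.731 -0.504
outer loop
vertex 2.052 1.964 -0.09
vertex 2.381 0.768 1.945
vertex 1.232 0.698 0.999
endloop
endfacet
facet normal -0.441 -0.680 0.585
outer loop
vertex 1.232 0.698 0.999
vertex 1.848 1.616 2.53
vertex 0.699 1.546 1.583
endloop
endfacet
facet normal -0.771 -0.047 -0.635
outer loop
vertex 0.699 1.546 1.583
vertex 2.052 1.964 -0.09
vertex 1.232 0.698 0.999
endloop
endfacet
facet normal 0.771 0.047 0.635
outer loop
vertex 2.381 0.768 1.945
vertex 2.668 2.882 1.441
vertex 1.848 1.616 2.53
endloop
endfacet
facet normal 0.460 -0.731 -0.504
outer loop
vertex 3.201 2.034 0.857
vertex 2.381 0.768 1.945
vertex 2.052 1.964 -0.09
endloop
endfacet
facet normal 0.771 0.047 0.635
outer loop
vertex 3.201 2.034 0.857
vertex 2.668 2.882 1.441
vertex 2.381 0.768 1.945
endloop
endfacet
facet normal -0.460 0.731 0.504
outer loop
vertex 1.848 1.616 2.53
vertex 2.668 2.882 1.441
vertex 0.699 1.546 1.583
endloop
endfacet
facet normal -0.771 -0.046 -0.635
outer loop
vertex 1.519 2.812 0.495
vertex 2.052 1.964 -0.09
vertex 0.699 1.546 1.583
endloop
endfacet
facet normal -0.460 0.731 0.504
outer loop
vertex 0.699 1.546 1.583
vertex 2.668 2.882 1.441
vertex 1.519 2.812 0.495
endloop
endfacet
facet normal 0.441 0.681 -0.585
outer loop
vertex 1.519 2.812 0.495
vertex 3.201 2.034 0.857
vertex 2.052 1.964 -0.09
endloop
endfacet
facet normal 0.441 0.680 -0.586
outer loop
vertex 2.668 2.882 1.441
vertex 3.201 2.034 0.857
vertex 1.519 2.812 0.495
endloop
endfacet
facet normal -0.037 0.419 0.907
outer loop
vertex 1.405 -2.423 1.817
vertex 1.134 -3.027 2.085
vertex 1.842 -2.93 2.069
endloop
endfacet
facet normal 0.500 0.691 0.523
outer loop
vertex 1.405 -2.423 1.817
vertex 1.842 -2.93 2.069
vertex 2.004 -2.588 1.462
endloop
endfacet
facet normal 0.225 0.972 -0.072
outer loop
vertex 1.405 -2.423 1.817
vertex 2.004 -2.588 1.462
vertex 1.396 -2.474 1.104
endloop
endfacet
facet normal -0.482 0.874 -0.056
outer loop
vertex 1.405 -2.423 1.817
vertex 1.396 -2.474 1.104
vertex 0.858 -2.746 1.489
endloop
endfacet
facet normal -0.644 0.533 0.549
outer loop
vertex 1.405 -2.423 1.817
vertex 0.858 -2.746 1.489
vertex 1.134 -3.027 2.085
endloop
endfacet
facet normal 0.930 0.152 0.334
outer loop
vertex 2.004 -2.588 1.462
vertex 1.842 -2.93 2.069
vertex 2.102 -3.294 1.511
endloop
endfacet
facet normal 0.061 -0.287 0.956
outer loop
vertex 1.842 -2.93 2.069
vertex 1.134 -3.027 2.085
vertex 1.564 -3.566 1.896
endloop
endfacet
facet normal -0.920 -0.101 0.378
outer loop
vertex 1.134 -3.027 2.085
vertex 0.858 -2.746 1.489
vertex 0.956 -3.452 1.538
endloop
endfacet
facet normal -0.659 0.452 -0.602
outer loop
vertex 0.858 -2.746 1.489
vertex 1.396 -2.474 1.104
vertex 1.118 -3.11 0.931
endloop
endfacet
facet normal 0.485 0.607 -0.630
outer loop
vertex 1.396 -2.474 1.104
vertex 2.004 -2.588 1.462
vertex 1.826 -3.013 0.915
endloop
endfacet
facet normal 0.482 -0.874 0.056
outer loop
vertex 1.555 -3.617 1.183
vertex 2.102 -3.294 1.511
vertex 1.564 -3.566 1.896
endloop
endfacet
facet normal -0.225 -0.972 0.072
outer loop
vertex 1.555 -3.617 1.183
vertex 1.564 -3.566 1.896
vertex 0.956 -3.452 1.538
endloop
endfacet
facet normal -0.500 -0.691 -0.523
outer loop
vertex 1.555 -3.617 1.183
vertex 0.956 -3.452 1.538
vertex 1.118 -3.11 0.931
endloop
endfacet
facet normal 0.037 -0.419 -0.907
outer loop
vertex 1.555 -3.617 1.183
vertex 1.118 -3.11 0.931
vertex 1.826 -3.013 0.915
endloop
endfacet
facet normal 0.644 -0.533 -0.549
outer loop
vertex 1.555 -3.617 1.183
vertex 1.826 -3.013 0.915
vertex 2.102 -3.294 1.511
endloop
endfacet
facet normal 0.659 -0.452 0.602
outer loop
vertex 1.564 -3.566 1.896
vertex 2.102 -3.294 1.511
vertex 1.842 -2.93 2.069
endloop
endfacet
facet normal -0.485 -0.607 0.630
outer loop
vertex 0.956 -3.452 1.538
vertex 1.564 -3.566 1.896
vertex 1.134 -3.027 2.085
endloop
endfacet
facet normal -0.930 -0.152 -0.334
outer loop
vertex 1.118 -3.11 0.931
vertex 0.956 -3.452 1.538
vertex 0.858 -2.746 1.489
endloop
endfacet
facet normal -0.061 0.287 -0.956
outer loop
vertex 1.826 -3.013 0.915
vertex 1.118 -3.11 0.931
vertex 1.396 -2.474 1.104
endloop
endfacet
facet normal 0.920 0.101 -0.378
outer loop
vertex 2.102 -3.294 1.511
vertex 1.826 -3.013 0.915
vertex 2.004 -2.588 1.462
endloop
endfacet

endsolid


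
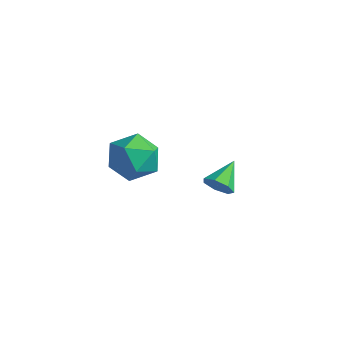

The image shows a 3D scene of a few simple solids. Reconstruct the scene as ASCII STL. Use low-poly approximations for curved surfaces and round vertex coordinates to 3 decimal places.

solid 
facet normal -0.275 0.895 -0.351
outer loop
vertex -3.855 -0.848 0.794
vertex -4.653 -0.724 1.736
vertex -3.486 -0.319 1.855
endloop
endfacet
facet normal 0.404 0.755 -0.517
outer loop
vertex -3.855 -0.848 0.794
vertex -3.486 -0.319 1.855
vertex -2.741 -1.12 1.268
endloop
endfacet
facet normal 0.418 0.150 -0.896
outer loop
vertex -3.855 -0.848 0.794
vertex -2.741 -1.12 1.268
vertex -3.448 -2.02 0.787
endloop
endfacet
facet normal -0.254 -0.082 -0.964
outer loop
vertex -3.855 -0.848 0.794
vertex -3.448 -2.02 0.787
vertex -4.629 -1.775 1.077
endloop
endfacet
facet normal -0.681 0.378 -0.627
outer loop
vertex -3.855 -0.848 0.794
vertex -4.629 -1.775 1.077
vertex -4.653 -0.724 1.736
endloop
endfacet
facet normal 0.762 0.642 0.091
outer loop
vertex -2.741 -1.12 1.268
vertex -3.486 -0.319 1.855
vertex -2.851 -1.165 2.503
endloop
endfacet
facet normal -0.338 0.869 0.360
outer loop
vertex -3.486 -0.319 1.855
vertex -4.653 -0.724 1.736
vertex -4.032 -0.92 2.793
endloop
endfacet
facet normal -0.996 0.032 -0.088
outer loop
vertex -4.653 -0.724 1.736
vertex -4.629 -1.775 1.077
vertex -4.739 -1.82 2.312
endloop
endfacet
facet normal -0.303 -0.712 -0.633
outer loop
vertex -4.629 -1.775 1.077
vertex -3.448 -2.02 0.787
vertex -3.994 -2.621 1.725
endloop
endfacet
facet normal 0.783 -0.336 -0.523
outer loop
vertex -3.448 -2.02 0.787
vertex -2.741 -1.12 1.268
vertex -2.827 -2.216 1.844
endloop
endfacet
facet normal 0.254 0.082 0.964
outer loop
vertex -3.625 -2.092 2.786
vertex -2.851 -1.165 2.503
vertex -4.032 -0.92 2.793
endloop
endfacet
facet normal -0.418 -0.150 0.896
outer loop
vertex -3.625 -2.092 2.786
vertex -4.032 -0.92 2.793
vertex -4.739 -1.82 2.312
endloop
endfacet
facet normal -0.404 -0.755 0.517
outer loop
vertex -3.625 -2.092 2.786
vertex -4.739 -1.82 2.312
vertex -3.994 -2.621 1.725
endloop
endfacet
facet normal 0.275 -0.895 0.351
outer loop
vertex -3.625 -2.092 2.786
vertex -3.994 -2.621 1.725
vertex -2.827 -2.216 1.844
endloop
endfacet
facet normal 0.681 -0.378 0.627
outer loop
vertex -3.625 -2.092 2.786
vertex -2.827 -2.216 1.844
vertex -2.851 -1.165 2.503
endloop
endfacet
facet normal 0.303 0.712 0.633
outer loop
vertex -4.032 -0.92 2.793
vertex -2.851 -1.165 2.503
vertex -3.486 -0.319 1.855
endloop
endfacet
facet normal -0.783 0.336 0.523
outer loop
vertex -4.739 -1.82 2.312
vertex -4.032 -0.92 2.793
vertex -4.653 -0.724 1.736
endloop
endfacet
facet normal -0.762 -0.642 -0.091
outer loop
vertex -3.994 -2.621 1.725
vertex -4.739 -1.82 2.312
vertex -4.629 -1.775 1.077
endloop
endfacet
facet normal 0.338 -0.869 -0.360
outer loop
vertex -2.827 -2.216 1.844
vertex -3.994 -2.621 1.725
vertex -3.448 -2.02 0.787
endloop
endfacet
facet normal 0.996 -0.032 0.088
outer loop
vertex -2.851 -1.165 2.503
vertex -2.827 -2.216 1.844
vertex -2.741 -1.12 1.268
endloop
endfacet
facet normal 0.202 -0.864 -0.461
outer loop
vertex -2.542 2.93 -2.074
vertex -3.182 2.996 -2.479
vertex -2.486 3.249 -2.648
endloop
endfacet
facet normal 0.812 0.473 0.342
outer loop
vertex -2.542 2.93 -2.074
vertex -2.486 3.249 -2.648
vertex -3.498 4.344 -1.761
endloop
endfacet
facet normal 0.203 -0.865 -0.460
outer loop
vertex -2.486 3.249 -2.648
vertex -3.182 2.996 -2.479
vertex -2.954 3.377 -3.095
endloop
endfacet
facet normal 0.537 0.772 -0.341
outer loop
vertex -2.486 3.249 -2.648
vertex -2.954 3.377 -3.095
vertex -3.498 4.344 -1.761
endloop
endfacet
facet normal 0.203 -0.865 -0.460
outer loop
vertex -2.954 3.377 -3.095
vertex -3.182 2.996 -2.479
vertex -3.593 3.218 -3.078
endloop
endfacet
facet normal -0.204 0.751 -0.628
outer loop
vertex -2.954 3.377 -3.095
vertex -3.593 3.218 -3.078
vertex -3.498 4.344 -1.761
endloop
endfacet
facet normal 0.204 -0.864 -0.460
outer loop
vertex -3.593 3.218 -3.078
vertex -3.182 2.996 -2.479
vertex -3.923 2.891 -2.61
endloop
endfacet
facet normal -0.852 0.426 -0.303
outer loop
vertex -3.593 3.218 -3.078
vertex -3.923 2.891 -2.61
vertex -3.498 4.344 -1.761
endloop
endfacet
facet normal 0.204 -0.864 -0.460
outer loop
vertex -3.923 2.891 -2.61
vertex -3.182 2.996 -2.479
vertex -3.695 2.643 -2.043
endloop
endfacet
facet normal -0.920 0.042 0.389
outer loop
vertex -3.923 2.891 -2.61
vertex -3.695 2.643 -2.043
vertex -3.498 4.344 -1.761
endloop
endfacet
facet normal 0.204 -0.864 -0.460
outer loop
vertex -3.695 2.643 -2.043
vertex -3.182 2.996 -2.479
vertex -3.08 2.661 -1.804
endloop
endfacet
facet normal -0.357 -0.112 0.927
outer loop
vertex -3.695 2.643 -2.043
vertex -3.08 2.661 -1.804
vertex -3.498 4.344 -1.761
endloop
endfacet
facet normal 0.202 -0.865 -0.460
outer loop
vertex -3.08 2.661 -1.804
vertex -3.182 2.996 -2.479
vertex -2.542 2.93 -2.074
endloop
endfacet
facet normal 0.415 0.080 0.906
outer loop
vertex -3.08 2.661 -1.804
vertex -2.542 2.93 -2.074
vertex -3.498 4.344 -1.761
endloop
endfacet

endsolid
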